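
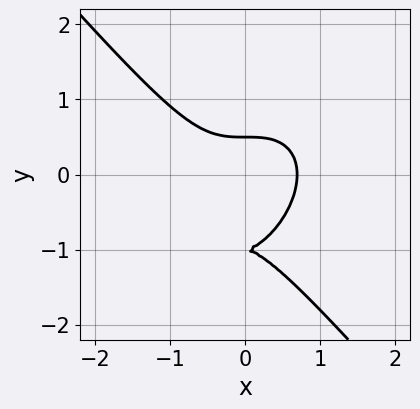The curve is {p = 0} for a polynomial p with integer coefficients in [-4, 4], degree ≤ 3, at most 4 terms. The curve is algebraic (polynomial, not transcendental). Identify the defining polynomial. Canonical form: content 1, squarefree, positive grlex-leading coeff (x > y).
3*x^3 + 2*y^3 + 3*y^2 - 1

First, deg p = 3. A generic line meets the curve in up to 3 points.
Then, from the axis intercepts and sections: it meets the y-axis at y = -1 (among the integer gridlines).
Finally, fitting integer coefficients to these (and the overall shape) gives p.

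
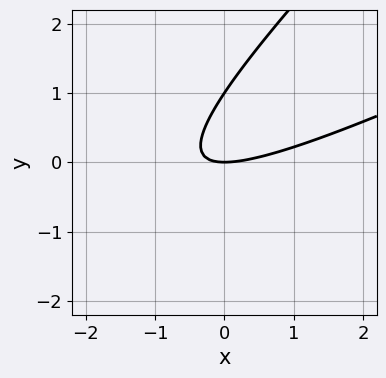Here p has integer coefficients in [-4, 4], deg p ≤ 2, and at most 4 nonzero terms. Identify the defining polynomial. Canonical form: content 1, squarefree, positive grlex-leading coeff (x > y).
x^2 - 3*x*y + 2*y^2 - 2*y

1. deg p = 2.
2. Against the integer gridlines: one x-axis crossing is at x = 0; the y-axis gridline crossings are at y ∈ {0, 1}.
3. Putting this together gives p.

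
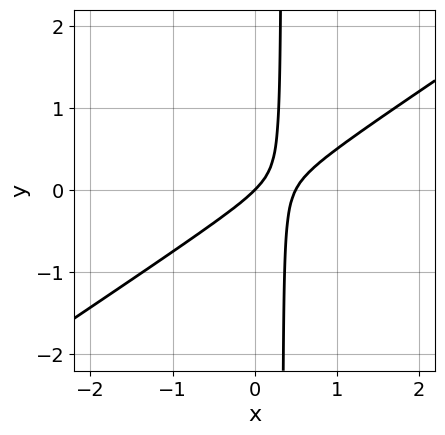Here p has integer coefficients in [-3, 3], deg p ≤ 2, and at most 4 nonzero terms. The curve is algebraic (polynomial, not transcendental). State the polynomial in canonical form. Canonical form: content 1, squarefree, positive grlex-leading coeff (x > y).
2*x^2 - 3*x*y - x + y

(a) deg p = 2. No degree-1 curve has this shape.
(b) Observable constraints: it meets the x-axis at x = 0 (among the integer gridlines); it meets the y-axis at y = 0 (among the integer gridlines).
(c) Solving for integer coefficients yields p as stated.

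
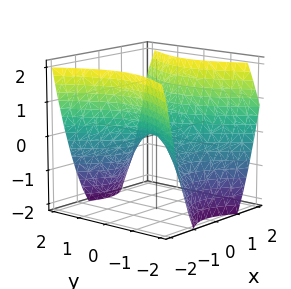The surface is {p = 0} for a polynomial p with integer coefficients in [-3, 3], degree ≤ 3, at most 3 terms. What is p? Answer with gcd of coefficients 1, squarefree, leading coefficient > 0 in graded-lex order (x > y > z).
3*x^2 - 2*y^2 - 3*z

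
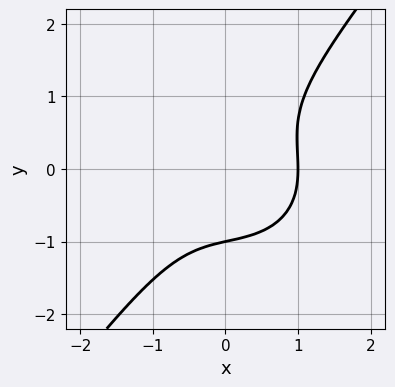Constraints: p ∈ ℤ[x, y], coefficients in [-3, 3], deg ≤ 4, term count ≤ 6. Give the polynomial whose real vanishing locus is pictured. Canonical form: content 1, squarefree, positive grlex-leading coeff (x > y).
3*x^3 + 2*x*y^2 - 3*y^3 - 3

First, degree: the shape is more complex than any degree-2 curve, so deg p = 3.
Next, checking where it meets the axes: one y-axis crossing is at y = -1; it meets the x-axis at x = 1 (among the integer gridlines).
Finally, putting this together gives p.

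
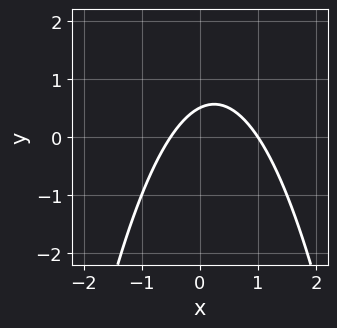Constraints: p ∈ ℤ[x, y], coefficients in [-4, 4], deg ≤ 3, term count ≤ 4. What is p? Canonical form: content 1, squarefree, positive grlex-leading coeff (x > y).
2*x^2 - x + 2*y - 1

First, degree: the shape is more complex than any degree-1 curve, so deg p = 2.
Then, from the axis intercepts and sections: it crosses the x-axis at the gridline x = 1.
Finally, these observations pin down the coefficients.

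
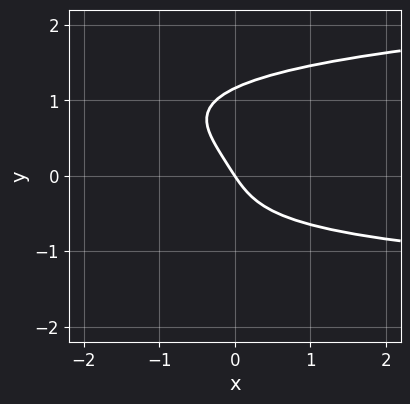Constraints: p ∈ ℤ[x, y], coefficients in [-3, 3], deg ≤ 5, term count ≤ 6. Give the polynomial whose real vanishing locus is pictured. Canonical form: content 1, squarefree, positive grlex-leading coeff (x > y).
(a) deg p = 4.
(b) From the axis intercepts and sections: it meets the x-axis at x = 0 (among the integer gridlines); it meets the y-axis at y = 0 (among the integer gridlines).
(c) These observations pin down the coefficients.

3*y^4 - 2*y^3 - x*y - 3*x - 2*y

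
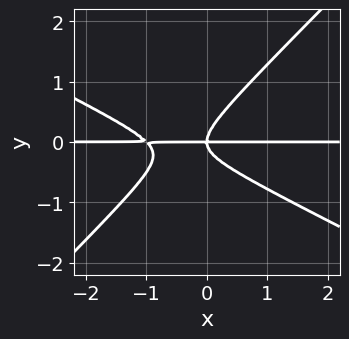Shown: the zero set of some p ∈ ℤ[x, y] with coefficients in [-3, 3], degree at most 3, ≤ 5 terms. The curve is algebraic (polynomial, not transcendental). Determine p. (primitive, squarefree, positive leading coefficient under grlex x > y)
x^2*y + x*y^2 - 2*y^3 + x*y

1. deg p = 3. The shape is more complex than any degree-2 curve.
2. Observable constraints: the visible x-axis segment lies entirely on the curve; it meets the y-axis at y = 0 (among the integer gridlines).
3. Fitting integer coefficients to these (and the overall shape) gives p.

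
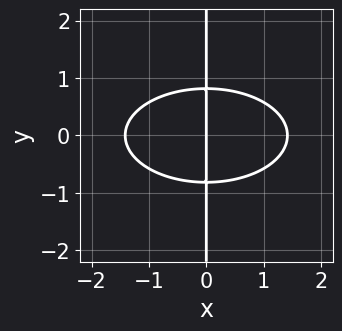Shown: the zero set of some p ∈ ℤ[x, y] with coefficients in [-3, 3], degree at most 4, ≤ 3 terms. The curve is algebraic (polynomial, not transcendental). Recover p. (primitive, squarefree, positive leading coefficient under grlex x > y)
x^3 + 3*x*y^2 - 2*x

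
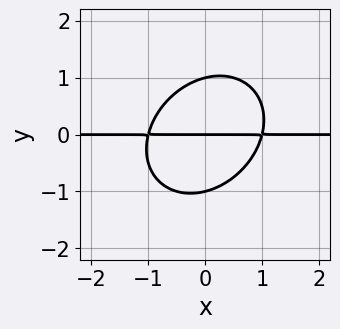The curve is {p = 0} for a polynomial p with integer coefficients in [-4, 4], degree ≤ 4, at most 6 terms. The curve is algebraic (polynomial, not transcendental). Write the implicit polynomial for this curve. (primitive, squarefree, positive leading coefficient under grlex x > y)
2*x^2*y - x*y^2 + 2*y^3 - 2*y

First, deg p = 3.
Next, observable constraints: among the integer gridlines, it crosses the y-axis at y ∈ {-1, 0, 1}; every point of the x-axis in the box is on the curve.
Finally, putting this together gives p.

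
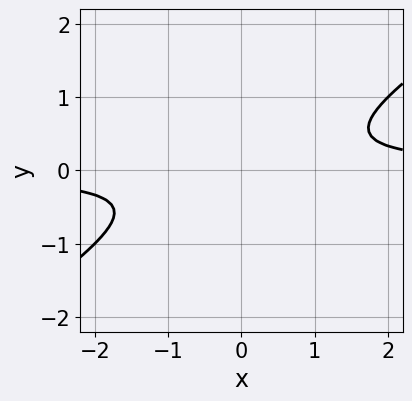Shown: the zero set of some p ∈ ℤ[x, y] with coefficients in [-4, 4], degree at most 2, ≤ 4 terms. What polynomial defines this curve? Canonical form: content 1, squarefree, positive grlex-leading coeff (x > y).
2*x*y - 3*y^2 - 1

First, degree: the shape is more complex than any degree-1 curve, so deg p = 2.
Then, from the visible intercepts: it misses every integer gridline on the y-axis; it misses every integer gridline on the x-axis.
Finally, assembling these constraints gives the stated polynomial.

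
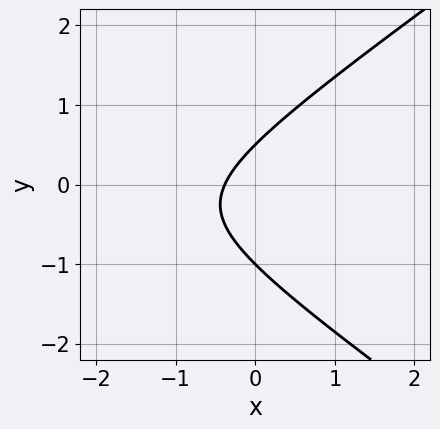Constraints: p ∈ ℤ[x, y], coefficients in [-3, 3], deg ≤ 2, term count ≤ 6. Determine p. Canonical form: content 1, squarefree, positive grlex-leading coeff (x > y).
x^2 - 2*y^2 + 3*x - y + 1

1. deg p = 2. The shape is more complex than any degree-1 curve.
2. From the visible intercepts: one y-axis crossing is at y = -1.
3. Together with the visible shape, these determine p as stated.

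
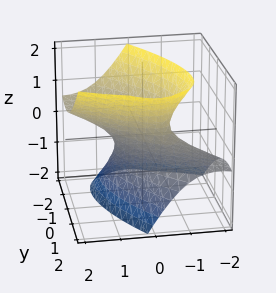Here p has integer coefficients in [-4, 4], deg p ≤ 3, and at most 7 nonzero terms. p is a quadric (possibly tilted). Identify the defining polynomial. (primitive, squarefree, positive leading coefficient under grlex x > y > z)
2*x^2 + 3*x*y - 3*x*z + 2*y^2 - 2*z^2 - 1

(a) Degree: a generic line meets the surface in up to 2 points, so deg p = 2.
(b) From the visible intercepts: it misses every integer gridline on the z-axis.
(c) Fitting integer coefficients to these (and the overall shape) gives p.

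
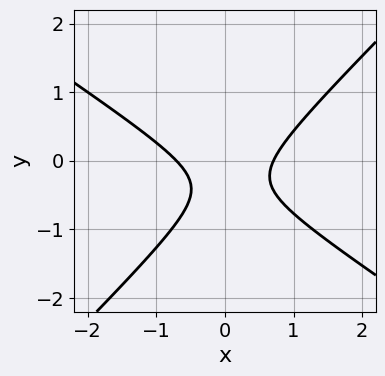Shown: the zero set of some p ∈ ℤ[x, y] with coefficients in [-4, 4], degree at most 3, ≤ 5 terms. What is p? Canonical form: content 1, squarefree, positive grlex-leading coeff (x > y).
The degree is 2 — no degree-1 curve has this shape.
From the axis intercepts and sections: no y-intercept at any integer in the box.
Putting this together gives p.

2*x^2 + x*y - 3*y^2 - 2*y - 1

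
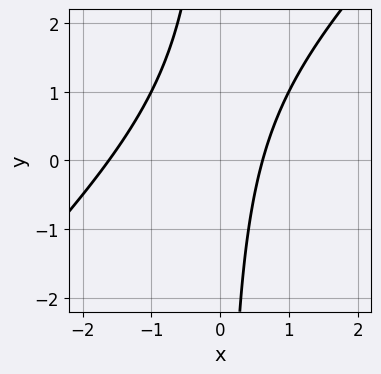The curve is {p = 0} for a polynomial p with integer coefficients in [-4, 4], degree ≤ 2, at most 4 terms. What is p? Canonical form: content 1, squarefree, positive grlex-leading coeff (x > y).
(a) Degree: the shape is more complex than any degree-1 curve, so deg p = 2.
(b) From the axis intercepts and sections: the curve avoids every integer y-axis point in the box.
(c) The integer polynomial consistent with all of this is the stated p.

x^2 - x*y + x - 1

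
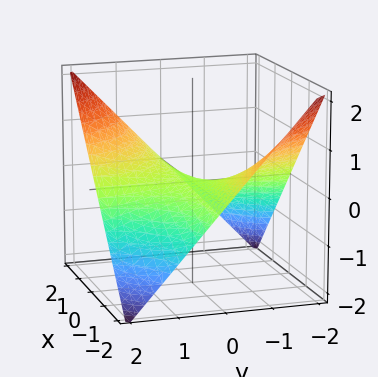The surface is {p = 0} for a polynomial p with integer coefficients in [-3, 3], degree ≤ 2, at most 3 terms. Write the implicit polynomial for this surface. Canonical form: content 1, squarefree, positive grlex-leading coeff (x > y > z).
1. deg p = 2.
2. Reading off the gridlines: every point of the y-axis in the box is on the surface; every point of the x-axis in the box is on the surface; it meets the z-axis at z = 0 (among the integer gridlines).
3. Putting this together gives p.

x*y - 2*z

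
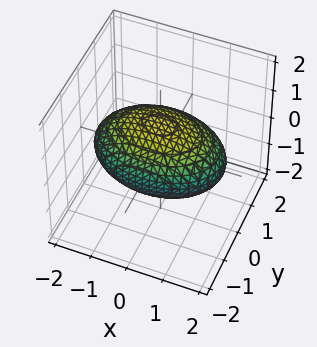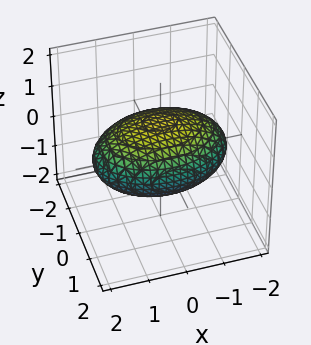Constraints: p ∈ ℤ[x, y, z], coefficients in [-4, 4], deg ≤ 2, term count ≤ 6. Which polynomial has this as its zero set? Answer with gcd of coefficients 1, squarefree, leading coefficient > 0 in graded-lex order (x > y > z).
First, degree: bounded and convex; a quadric, so deg p = 2.
Next, symmetries: mirror symmetry z ↦ −z ⇒ only even powers of z; mirror symmetry y ↦ −y ⇒ only even powers of y; the x ↦ −x reflection is a symmetry, so x appears only in even powers.
Then, observable constraints: the z-axis gridline crossings are at z ∈ {-1, 1}.
Finally, together with the visible shape, these determine p as stated.

x^2 + 2*y^2 + 3*z^2 - 3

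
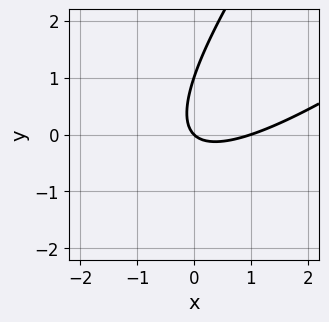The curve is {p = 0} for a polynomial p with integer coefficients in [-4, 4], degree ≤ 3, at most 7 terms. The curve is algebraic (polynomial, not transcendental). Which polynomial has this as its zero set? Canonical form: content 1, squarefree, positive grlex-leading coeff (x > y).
x^2 - 2*x*y + y^2 - x - y

First, degree: the shape is more complex than any degree-1 curve, so deg p = 2.
Then, reading off the gridlines: among the integer gridlines, it crosses the y-axis at y ∈ {0, 1}; the x-axis gridline crossings are at x ∈ {0, 1}.
Finally, putting this together gives p.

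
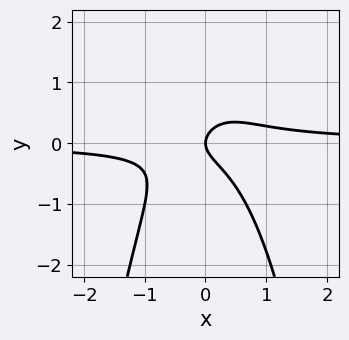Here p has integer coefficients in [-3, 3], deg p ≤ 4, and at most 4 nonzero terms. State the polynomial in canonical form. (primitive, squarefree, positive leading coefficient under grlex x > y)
(a) deg p = 3.
(b) Observable constraints: it meets the x-axis at x = 0 (among the integer gridlines); it crosses the y-axis at the gridline y = 0.
(c) Putting this together gives p.

3*x^2*y + 2*y^2 - x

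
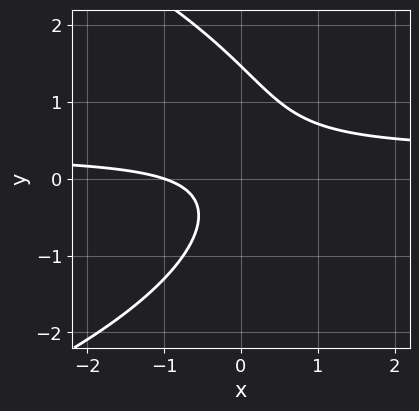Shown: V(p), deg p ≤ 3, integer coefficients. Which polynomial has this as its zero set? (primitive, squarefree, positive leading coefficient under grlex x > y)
y^3 + 3*x*y - y^2 - x - 1

First, the degree is 3 — the shape is more complex than any degree-2 curve.
Next, against the integer gridlines: it meets the x-axis at x = -1 (among the integer gridlines).
Finally, solving for integer coefficients yields p as stated.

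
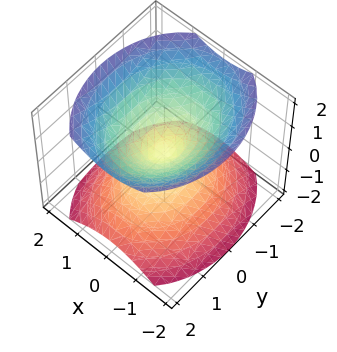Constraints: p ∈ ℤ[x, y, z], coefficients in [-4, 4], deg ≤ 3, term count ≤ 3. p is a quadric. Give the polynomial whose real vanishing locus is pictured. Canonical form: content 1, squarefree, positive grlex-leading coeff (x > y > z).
3*x^2 + 2*y^2 - 3*z^2

(a) I count 2 distinct pieces. Treating them together as one polynomial.
(b) deg p = 2. Two nappes meeting at a single point; a quadric.
(c) Symmetries: it's symmetric under z → −z, forcing even powers of z; the y ↦ −y reflection is a symmetry, so y appears only in even powers; the x ↦ −x reflection is a symmetry, so x appears only in even powers.
(d) Reading off the gridlines: it crosses the y-axis at the gridline y = 0; one z-axis crossing is at z = 0.
(e) These observations pin down the coefficients.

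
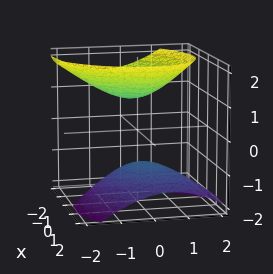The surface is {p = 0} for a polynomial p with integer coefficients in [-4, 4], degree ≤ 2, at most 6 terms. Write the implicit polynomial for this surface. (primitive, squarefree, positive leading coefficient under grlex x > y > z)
(a) There are 2 components. Treating them together as one polynomial.
(b) The degree is 2 — a generic line meets the surface in up to 2 points.
(c) From the axis intercepts and sections: among the integer gridlines, it crosses the z-axis at z ∈ {-1, 1}; it misses every integer gridline on the y-axis; no x-intercept at any integer in the box.
(d) Matching integer coefficients to the picture gives p.

2*x^2 - x*y + 2*x*z + 2*y^2 - 2*z^2 + 2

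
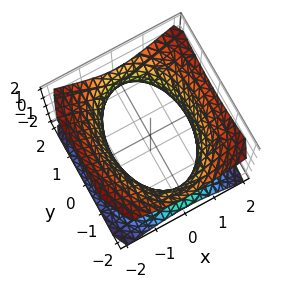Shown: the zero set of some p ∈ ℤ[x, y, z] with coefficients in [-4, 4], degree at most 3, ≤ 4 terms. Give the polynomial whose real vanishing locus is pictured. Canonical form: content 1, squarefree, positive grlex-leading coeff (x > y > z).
2*x^2 + y^2 - 2*z^2 - 3

First, the degree is 2 — an hourglass — one-sheet hyperboloid; a quadric.
Then, symmetries: the x ↦ −x reflection is a symmetry, so x appears only in even powers; it's symmetric under z → −z, forcing even powers of z; the y ↦ −y reflection is a symmetry, so y appears only in even powers.
Then, from the axis intercepts and sections: it misses every integer gridline on the z-axis.
Finally, these observations pin down the coefficients.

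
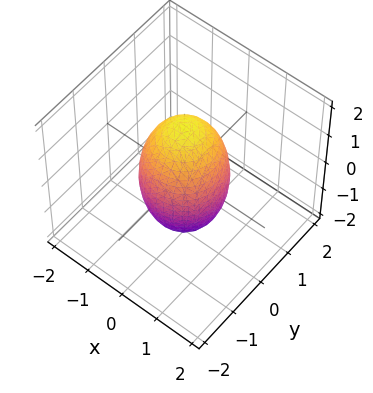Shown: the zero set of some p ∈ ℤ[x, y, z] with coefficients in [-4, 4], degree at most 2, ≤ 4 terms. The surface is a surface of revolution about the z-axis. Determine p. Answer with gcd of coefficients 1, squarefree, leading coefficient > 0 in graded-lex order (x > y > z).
First, the degree is 2 — no degree-1 surface has this shape.
Then, symmetries: the z-axis is an axis of rotation, so x and y enter only as x² + y².
Next, reading off the gridlines: among the integer gridlines, it crosses the y-axis at y ∈ {-1, 1}; a circular section at z = 0 has radius exactly 1.
Finally, matching integer coefficients to the picture gives p.

3*x^2 + 3*y^2 + z^2 - 3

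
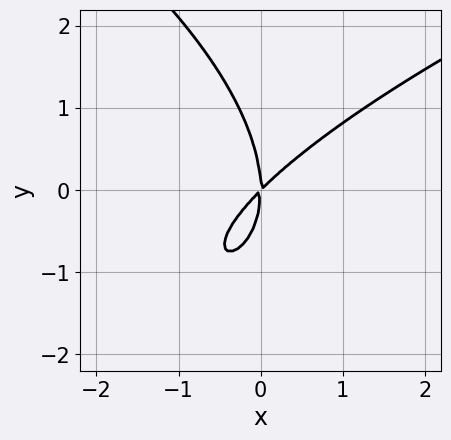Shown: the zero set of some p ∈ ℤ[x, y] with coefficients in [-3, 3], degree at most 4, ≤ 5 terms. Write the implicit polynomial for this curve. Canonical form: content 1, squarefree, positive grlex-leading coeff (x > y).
(a) deg p = 3.
(b) Against the integer gridlines: it meets the y-axis at y = 0 (among the integer gridlines); one x-axis crossing is at x = 0.
(c) Matching integer coefficients to the picture gives p.

y^3 - 3*x^2 + 3*x*y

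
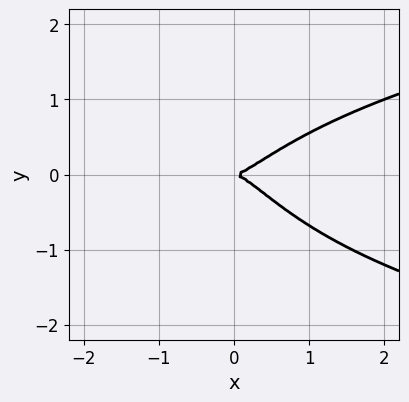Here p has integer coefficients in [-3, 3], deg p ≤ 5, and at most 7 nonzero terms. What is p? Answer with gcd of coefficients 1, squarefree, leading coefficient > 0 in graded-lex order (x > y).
3*x^2*y^2 - 3*x^3 + x^2*y + 3*x*y^2 + 2*y^2

(a) Degree: a generic line meets the curve in up to 4 points, so deg p = 4.
(b) Observable constraints: it crosses the y-axis at the gridline y = 0; it meets the x-axis at x = 0 (among the integer gridlines).
(c) These observations pin down the coefficients.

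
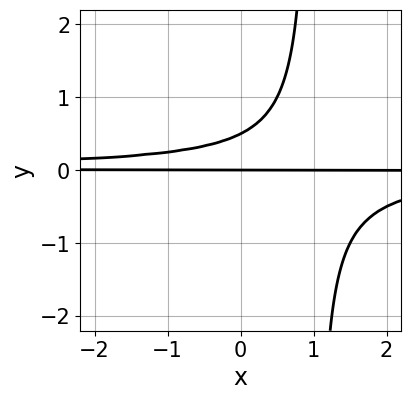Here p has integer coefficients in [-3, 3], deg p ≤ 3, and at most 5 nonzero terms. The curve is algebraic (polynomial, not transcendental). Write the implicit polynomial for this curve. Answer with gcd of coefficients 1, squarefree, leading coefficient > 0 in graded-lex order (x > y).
First, deg p = 3. No degree-2 curve has this shape.
Next, observable constraints: every point of the x-axis in the box is on the curve; one y-axis crossing is at y = 0.
Finally, the integer polynomial consistent with all of this is the stated p.

2*x*y^2 - 2*y^2 + y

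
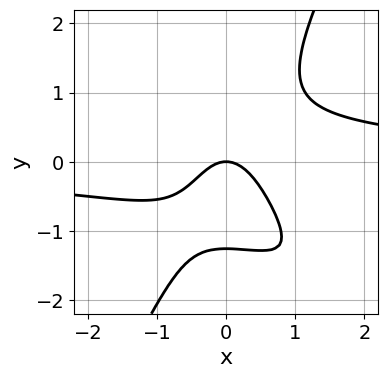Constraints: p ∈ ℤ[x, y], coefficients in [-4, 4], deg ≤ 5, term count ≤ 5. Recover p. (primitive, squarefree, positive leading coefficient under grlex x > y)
Degree: a generic line meets the curve in up to 4 points, so deg p = 4.
Observable constraints: it crosses the x-axis at the gridline x = 0; one y-axis crossing is at y = 0.
Matching integer coefficients to the picture gives p.

2*x^3*y + 3*x^2*y^2 - y^4 - 3*x^2 - 2*y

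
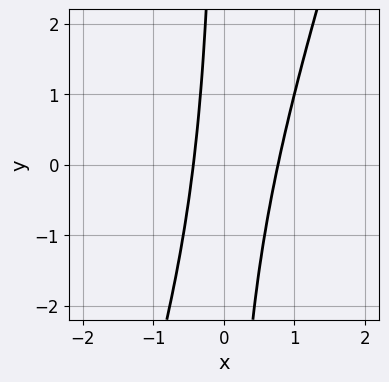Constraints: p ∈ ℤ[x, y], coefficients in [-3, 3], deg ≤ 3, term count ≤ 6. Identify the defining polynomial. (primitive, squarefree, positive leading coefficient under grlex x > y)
3*x^2 - x*y - x - 1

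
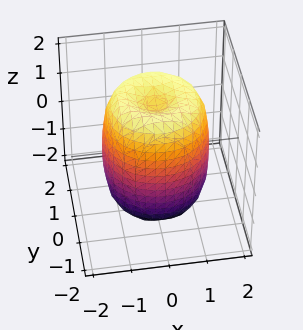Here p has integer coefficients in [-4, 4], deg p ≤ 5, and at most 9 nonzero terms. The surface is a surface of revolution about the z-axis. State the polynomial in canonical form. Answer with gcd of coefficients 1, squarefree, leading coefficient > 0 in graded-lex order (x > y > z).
Degree: no degree-3 surface has this shape, so deg p = 4.
By symmetry, the z-axis is an axis of rotation, so x and y enter only as x² + y².
From the axis intercepts and sections: a circular section at z = 0 has radius between 1 and 2.
Solving for integer coefficients yields p as stated.

2*x^4 + 4*x^2*y^2 + 2*y^4 - 3*x^2 - 3*y^2 + z^2 - 2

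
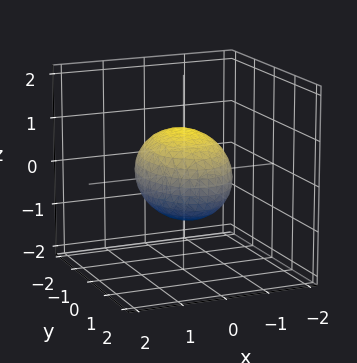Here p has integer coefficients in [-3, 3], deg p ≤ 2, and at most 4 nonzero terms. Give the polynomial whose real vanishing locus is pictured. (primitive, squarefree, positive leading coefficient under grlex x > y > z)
(a) The degree is 2 — bounded and convex; a quadric.
(b) Symmetries: the z ↦ −z reflection is a symmetry, so z appears only in even powers; the y ↦ −y reflection is a symmetry, so y appears only in even powers; mirror symmetry x ↦ −x ⇒ only even powers of x.
(c) Reading off the gridlines: among the integer gridlines, it crosses the x-axis at x ∈ {-1, 1}; the z-axis gridline crossings are at z ∈ {-1, 1}.
(d) These observations pin down the coefficients.

2*x^2 + y^2 + 2*z^2 - 2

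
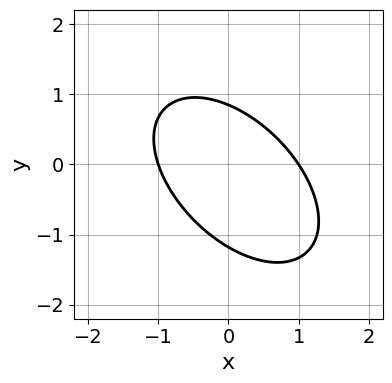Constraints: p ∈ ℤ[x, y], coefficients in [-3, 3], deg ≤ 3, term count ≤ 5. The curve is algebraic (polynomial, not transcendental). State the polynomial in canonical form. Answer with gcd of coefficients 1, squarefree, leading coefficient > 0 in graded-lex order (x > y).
1. deg p = 2. The shape is more complex than any degree-1 curve.
2. From the axis intercepts and sections: among the integer gridlines, it crosses the x-axis at x ∈ {-1, 1}.
3. Putting this together gives p.

3*x^2 + 3*x*y + 3*y^2 + y - 3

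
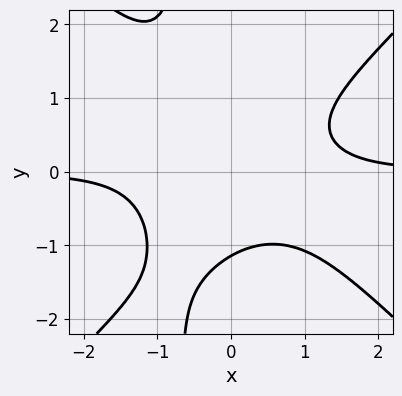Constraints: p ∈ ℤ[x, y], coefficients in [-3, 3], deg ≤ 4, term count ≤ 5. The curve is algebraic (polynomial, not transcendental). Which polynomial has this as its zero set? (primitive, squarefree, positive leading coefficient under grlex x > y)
The degree is 4 — the shape is more complex than any degree-3 curve.
Observable constraints: it misses every integer gridline on the x-axis.
These observations pin down the coefficients.

3*x^3*y - 3*x*y^3 - 2*y^3 - 3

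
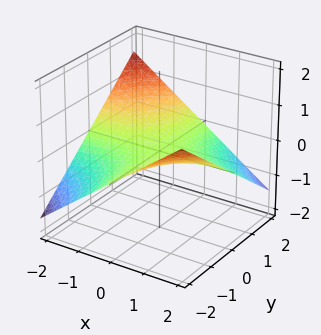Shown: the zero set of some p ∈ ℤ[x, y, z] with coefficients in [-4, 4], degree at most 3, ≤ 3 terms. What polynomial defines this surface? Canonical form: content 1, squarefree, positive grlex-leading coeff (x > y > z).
x*y + 3*z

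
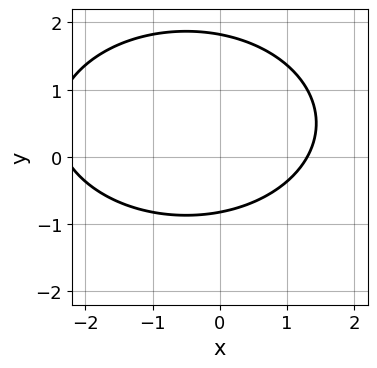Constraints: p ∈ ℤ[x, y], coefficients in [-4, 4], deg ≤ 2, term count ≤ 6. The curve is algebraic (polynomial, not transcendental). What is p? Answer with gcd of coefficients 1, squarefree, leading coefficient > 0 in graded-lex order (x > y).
x^2 + 2*y^2 + x - 2*y - 3

(a) Degree: no degree-1 curve has this shape, so deg p = 2.
(b) Matching integer coefficients to the picture gives p.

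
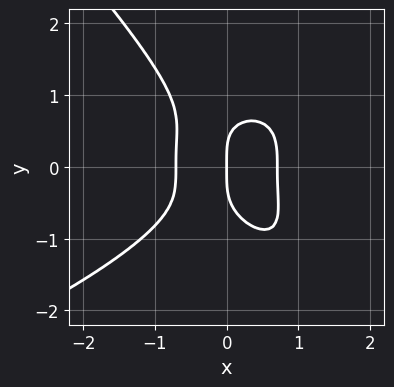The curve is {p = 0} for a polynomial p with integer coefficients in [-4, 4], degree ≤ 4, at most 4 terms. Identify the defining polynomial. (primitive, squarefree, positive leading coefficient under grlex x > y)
x*y^3 + y^4 + 2*x^3 - x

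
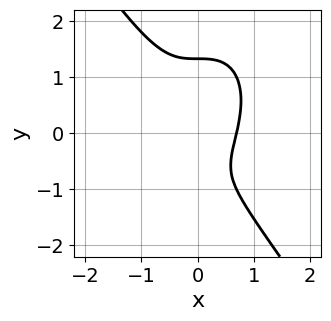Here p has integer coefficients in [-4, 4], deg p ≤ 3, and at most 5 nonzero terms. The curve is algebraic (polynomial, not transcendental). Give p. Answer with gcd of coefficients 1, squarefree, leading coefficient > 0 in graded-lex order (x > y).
3*x^3 + y^3 - y - 1

(a) The degree is 3 — the shape is more complex than any degree-2 curve.
(b) Matching integer coefficients to the picture gives p.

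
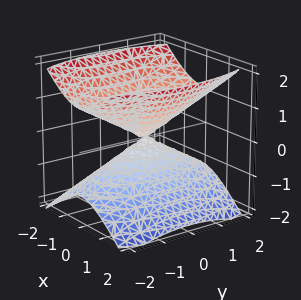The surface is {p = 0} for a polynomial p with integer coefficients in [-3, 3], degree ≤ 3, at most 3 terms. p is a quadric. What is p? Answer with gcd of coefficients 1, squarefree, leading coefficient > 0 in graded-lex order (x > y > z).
1. There are 2 components. Treating them together as one polynomial.
2. The degree is 2 — two nappes meeting at a single point; a quadric.
3. Symmetries: the x ↦ −x reflection is a symmetry, so x appears only in even powers; mirror symmetry z ↦ −z ⇒ only even powers of z; mirror symmetry y ↦ −y ⇒ only even powers of y.
4. Observable constraints: it crosses the z-axis at the gridline z = 0; it meets the x-axis at x = 0 (among the integer gridlines); it meets the y-axis at y = 0 (among the integer gridlines).
5. Together with the visible shape, these determine p as stated.

3*x^2 + y^2 - 3*z^2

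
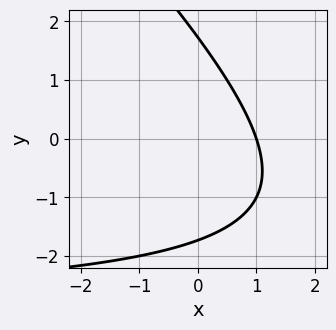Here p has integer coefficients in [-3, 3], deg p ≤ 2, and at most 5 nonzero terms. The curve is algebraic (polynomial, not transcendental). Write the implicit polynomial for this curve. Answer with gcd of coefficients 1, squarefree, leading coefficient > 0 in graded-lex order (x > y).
x*y + y^2 + 3*x - 3

1. Degree: a generic line meets the curve in up to 2 points, so deg p = 2.
2. From the axis intercepts and sections: it meets the x-axis at x = 1 (among the integer gridlines).
3. The integer polynomial consistent with all of this is the stated p.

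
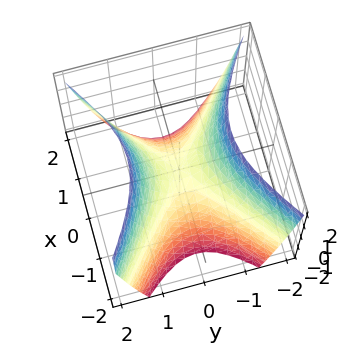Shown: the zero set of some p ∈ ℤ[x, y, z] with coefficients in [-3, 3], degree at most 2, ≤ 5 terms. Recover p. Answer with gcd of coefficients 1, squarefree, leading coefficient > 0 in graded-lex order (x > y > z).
2*x^2 - 3*y^2 + 2*z

(a) Degree: a hyperbolic paraboloid; a quadric, so deg p = 2.
(b) Symmetries: it's symmetric under y → −y, forcing even powers of y; mirror symmetry x ↦ −x ⇒ only even powers of x.
(c) Against the integer gridlines: it meets the x-axis at x = 0 (among the integer gridlines); one z-axis crossing is at z = 0; one y-axis crossing is at y = 0.
(d) The integer polynomial consistent with all of this is the stated p.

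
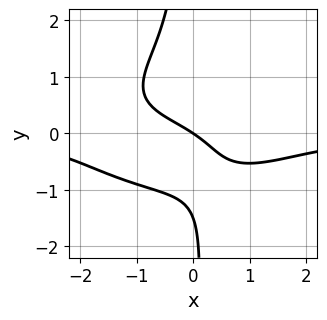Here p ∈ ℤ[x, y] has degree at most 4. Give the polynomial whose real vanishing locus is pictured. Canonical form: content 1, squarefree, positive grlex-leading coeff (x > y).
x^3*y + 3*x*y^3 + 2*y^2 + 2*x + 3*y

First, the degree is 4 — the shape is more complex than any degree-3 curve.
Next, against the integer gridlines: it meets the y-axis at y = 0 (among the integer gridlines); it meets the x-axis at x = 0 (among the integer gridlines).
Finally, the integer polynomial consistent with all of this is the stated p.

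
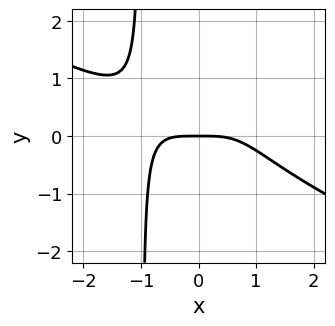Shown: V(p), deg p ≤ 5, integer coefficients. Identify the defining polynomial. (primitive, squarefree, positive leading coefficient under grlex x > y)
x^4 + 2*x^3*y + 2*y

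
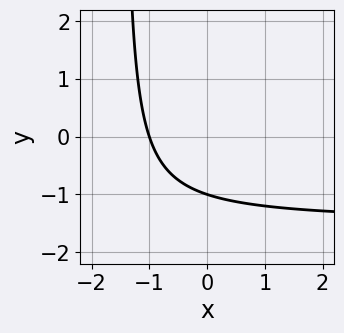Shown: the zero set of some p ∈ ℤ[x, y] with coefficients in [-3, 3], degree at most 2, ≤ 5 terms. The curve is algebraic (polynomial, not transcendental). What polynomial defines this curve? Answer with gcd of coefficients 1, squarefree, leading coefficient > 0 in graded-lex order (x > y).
2*x*y + 3*x + 3*y + 3

1. Degree: a generic line meets the curve in up to 2 points, so deg p = 2.
2. Checking where it meets the axes: one x-axis crossing is at x = -1; it meets the y-axis at y = -1 (among the integer gridlines).
3. The integer polynomial consistent with all of this is the stated p.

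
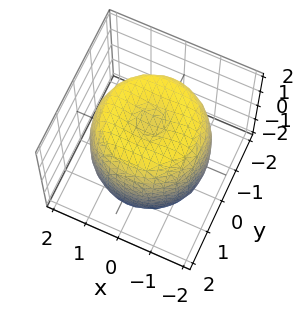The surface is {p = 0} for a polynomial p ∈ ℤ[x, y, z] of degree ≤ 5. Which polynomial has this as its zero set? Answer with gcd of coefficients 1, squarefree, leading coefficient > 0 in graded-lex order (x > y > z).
(a) deg p = 4. A generic line meets the surface in up to 4 points.
(b) Symmetry: every cross-section ⟂ z is a circle, so x, y appear only via x² + y².
(c) From the visible intercepts: a circular section at z = 0 has radius between 1 and 2.
(d) Solving for integer coefficients yields p as stated.

x^4 + 2*x^2*y^2 + y^4 - 2*x^2 - 2*y^2 + z^2 - 2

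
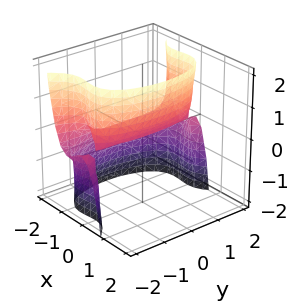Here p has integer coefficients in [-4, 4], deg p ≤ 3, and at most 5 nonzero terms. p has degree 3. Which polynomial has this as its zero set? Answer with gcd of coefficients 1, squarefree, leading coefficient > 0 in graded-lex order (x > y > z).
3*x^3 + y^2*z + 3*x^2 - 3*z

1. Degree: a generic line meets the surface in up to 3 points, so deg p = 3.
2. Reading off the gridlines: the x-axis gridline crossings are at x ∈ {-1, 0}; it meets the z-axis at z = 0 (among the integer gridlines).
3. Solving for integer coefficients yields p as stated. Check: (0, 2, 0) on the y-axis lies on the surface, and p(0, 2, 0) = 0. ✓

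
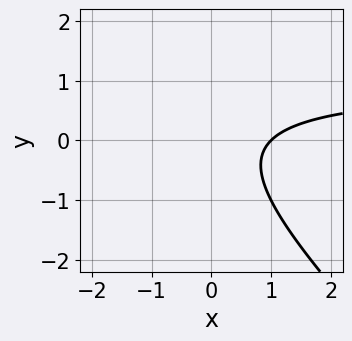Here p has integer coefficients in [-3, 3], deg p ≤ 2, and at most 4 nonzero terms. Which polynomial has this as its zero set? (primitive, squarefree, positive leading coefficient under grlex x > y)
x*y + y^2 - x + 1

1. deg p = 2. The shape is more complex than any degree-1 curve.
2. Against the integer gridlines: no y-intercept at any integer in the box; one x-axis crossing is at x = 1.
3. Matching integer coefficients to the picture gives p.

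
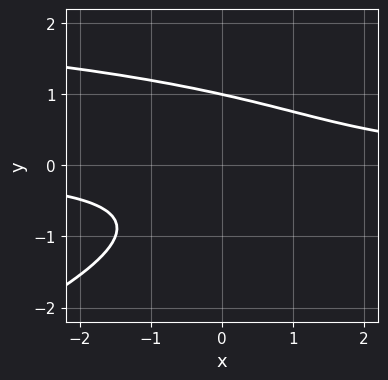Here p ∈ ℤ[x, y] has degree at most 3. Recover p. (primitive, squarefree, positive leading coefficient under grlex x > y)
1. Degree: a generic line meets the curve in up to 3 points, so deg p = 3.
2. From the visible intercepts: it meets the y-axis at y = 1 (among the integer gridlines); the curve avoids every integer x-axis point in the box.
3. Solving for integer coefficients yields p as stated.

x*y^2 - 3*y^3 - 3*x*y + 3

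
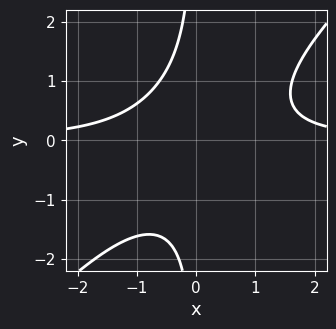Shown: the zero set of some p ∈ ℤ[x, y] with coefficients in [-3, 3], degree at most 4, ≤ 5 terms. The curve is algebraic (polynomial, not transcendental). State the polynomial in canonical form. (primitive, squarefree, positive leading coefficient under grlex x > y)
(a) deg p = 3. No degree-2 curve has this shape.
(b) From the visible intercepts: no x-intercept at any integer in the box; no y-intercept at any integer in the box.
(c) Matching integer coefficients to the picture gives p.

x^2*y - x*y^2 - 1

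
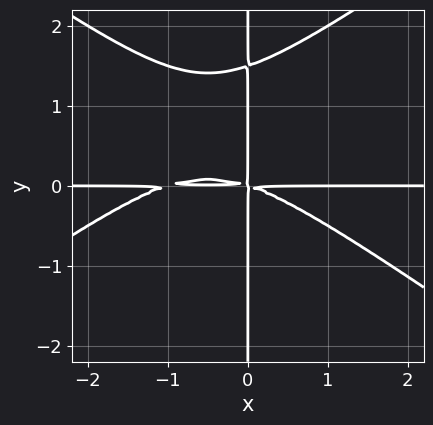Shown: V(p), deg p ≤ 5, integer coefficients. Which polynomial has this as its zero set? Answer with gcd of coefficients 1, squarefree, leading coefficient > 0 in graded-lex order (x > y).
First, degree: the shape is more complex than any degree-3 curve, so deg p = 4.
Next, checking where it meets the axes: every point of the y-axis in the box is on the curve; the visible x-axis segment lies entirely on the curve.
Finally, fitting integer coefficients to these (and the overall shape) gives p.

x^3*y - 2*x*y^3 + x^2*y + 3*x*y^2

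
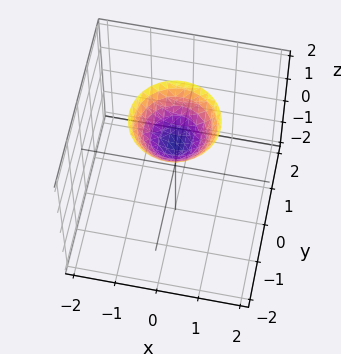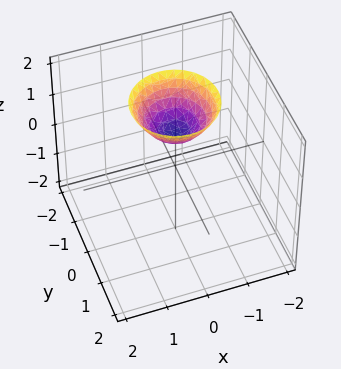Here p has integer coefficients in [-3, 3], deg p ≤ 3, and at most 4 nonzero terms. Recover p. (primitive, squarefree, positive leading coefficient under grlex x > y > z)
x^2 + y^2 - z + 1

(a) The degree is 2 — a generic line meets the surface in up to 2 points.
(b) Symmetries: the z-axis is an axis of rotation, so x and y enter only as x² + y².
(c) Against the integer gridlines: it misses every integer gridline on the y-axis; a circular section at z = 2 has radius exactly 1; one z-axis crossing is at z = 1; no x-intercept at any integer in the box.
(d) These observations pin down the coefficients.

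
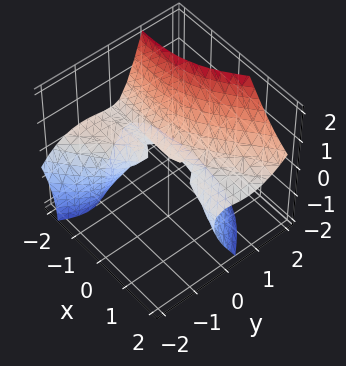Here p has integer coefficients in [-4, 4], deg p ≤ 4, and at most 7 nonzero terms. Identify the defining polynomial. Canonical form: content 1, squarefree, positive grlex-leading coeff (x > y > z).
First, deg p = 3. No degree-2 surface has this shape.
Next, against the integer gridlines: one z-axis crossing is at z = 0; the visible x-axis segment lies entirely on the surface; it crosses the y-axis at the gridline y = 0.
Finally, putting this together gives p.

x^2*z + 2*x*y^2 + 3*x*y*z - 3*y^3 + 3*z^2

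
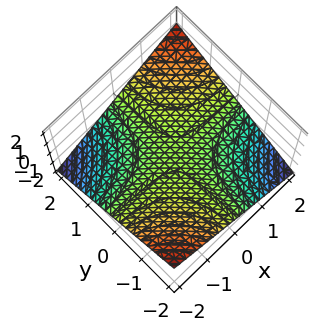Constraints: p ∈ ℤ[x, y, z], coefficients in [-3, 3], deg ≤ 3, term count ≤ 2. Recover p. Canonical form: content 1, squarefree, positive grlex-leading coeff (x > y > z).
x*y - 3*z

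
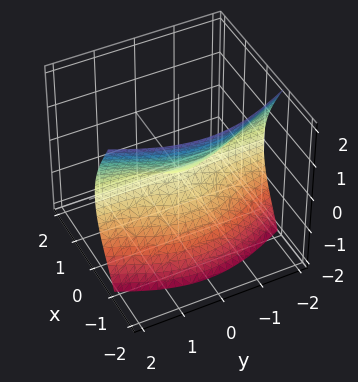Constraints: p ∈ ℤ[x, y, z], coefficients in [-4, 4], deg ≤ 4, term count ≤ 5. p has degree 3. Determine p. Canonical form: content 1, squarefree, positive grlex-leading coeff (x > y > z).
3*x^3 + 2*x*y^2 + 2*z^2

deg p = 3. A generic line meets the surface in up to 3 points.
From the axis intercepts and sections: the visible y-axis segment lies entirely on the surface; it meets the x-axis at x = 0 (among the integer gridlines).
Fitting integer coefficients to these (and the overall shape) gives p.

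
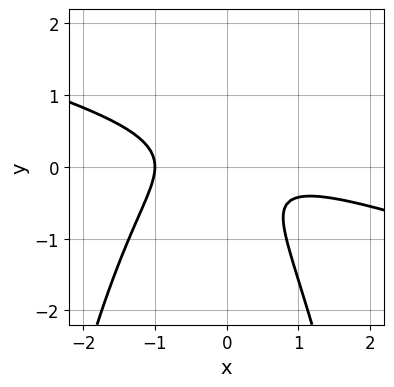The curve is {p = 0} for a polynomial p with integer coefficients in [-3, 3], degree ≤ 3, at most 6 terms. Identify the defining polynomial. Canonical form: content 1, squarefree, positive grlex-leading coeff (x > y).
deg p = 3. No degree-2 curve has this shape.
Observable constraints: it meets the x-axis at x = -1 (among the integer gridlines); it misses every integer gridline on the y-axis.
Assembling these constraints gives the stated polynomial.

x^3 + 3*x^2*y + 3*x*y + 3*y^2 + 1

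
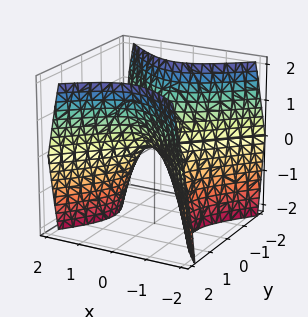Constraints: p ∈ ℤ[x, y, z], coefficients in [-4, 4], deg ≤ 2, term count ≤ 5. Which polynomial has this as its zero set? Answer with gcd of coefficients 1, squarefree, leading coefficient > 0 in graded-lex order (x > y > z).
3*x^2 - 3*y^2 + 2*z

(a) Degree: a hyperbolic paraboloid; a quadric, so deg p = 2.
(b) Symmetries: it's symmetric under x → −x, forcing even powers of x; the y ↦ −y reflection is a symmetry, so y appears only in even powers.
(c) Observable constraints: it crosses the z-axis at the gridline z = 0; it crosses the y-axis at the gridline y = 0; it meets the x-axis at x = 0 (among the integer gridlines).
(d) Solving for integer coefficients yields p as stated.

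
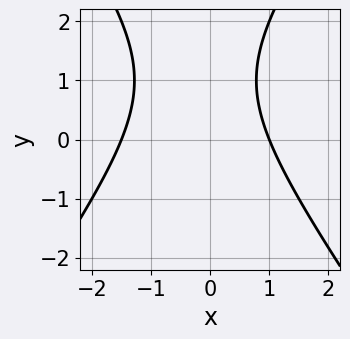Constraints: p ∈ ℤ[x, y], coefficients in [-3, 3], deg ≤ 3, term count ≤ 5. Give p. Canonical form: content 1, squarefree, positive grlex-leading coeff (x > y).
deg p = 2. The shape is more complex than any degree-1 curve.
Checking where it meets the axes: no y-intercept at any integer in the box; it crosses the x-axis at the gridline x = 1.
The integer polynomial consistent with all of this is the stated p.

2*x^2 - y^2 + x + 2*y - 3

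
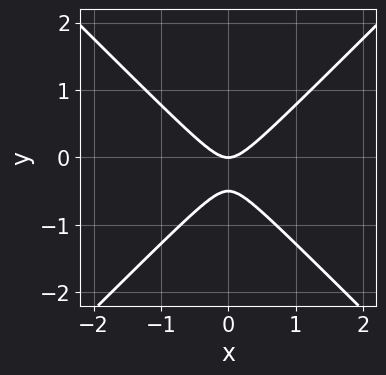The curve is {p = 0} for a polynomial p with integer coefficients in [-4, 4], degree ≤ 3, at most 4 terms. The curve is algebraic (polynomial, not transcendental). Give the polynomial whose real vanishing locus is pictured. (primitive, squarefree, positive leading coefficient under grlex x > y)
2*x^2 - 2*y^2 - y

deg p = 2. A generic line meets the curve in up to 2 points.
Symmetries: mirror symmetry x ↦ −x ⇒ only even powers of x.
From the visible intercepts: it crosses the y-axis at the gridline y = 0; it crosses the x-axis at the gridline x = 0.
Matching integer coefficients to the picture gives p.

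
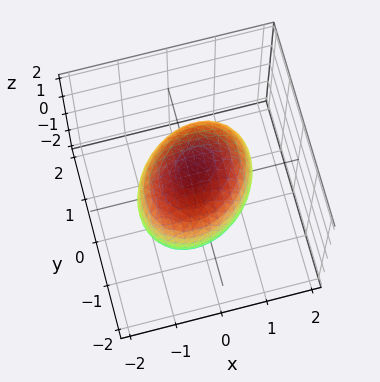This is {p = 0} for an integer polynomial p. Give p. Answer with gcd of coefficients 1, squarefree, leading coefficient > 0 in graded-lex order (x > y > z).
(a) The degree is 2 — the shape is more complex than any degree-1 surface.
(b) Matching integer coefficients to the picture gives p.

2*x^2 - x*y + 2*y^2 + 2*z^2 - 3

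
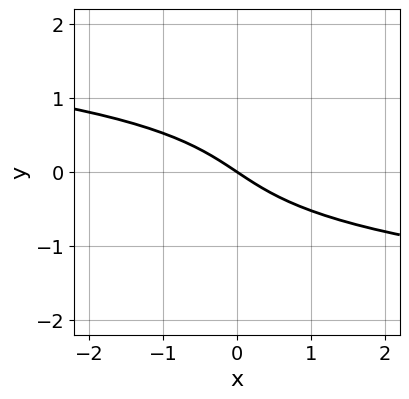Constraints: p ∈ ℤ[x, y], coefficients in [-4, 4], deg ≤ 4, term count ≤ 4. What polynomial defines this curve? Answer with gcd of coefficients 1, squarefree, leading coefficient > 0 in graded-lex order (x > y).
3*y^3 + 2*x + 3*y

deg p = 3.
Reading off the gridlines: one x-axis crossing is at x = 0; one y-axis crossing is at y = 0.
Putting this together gives p.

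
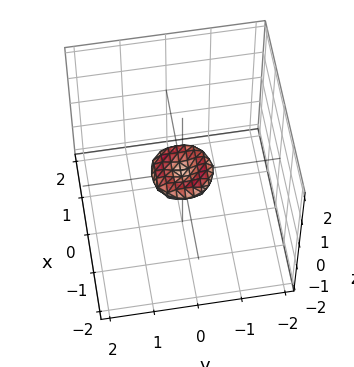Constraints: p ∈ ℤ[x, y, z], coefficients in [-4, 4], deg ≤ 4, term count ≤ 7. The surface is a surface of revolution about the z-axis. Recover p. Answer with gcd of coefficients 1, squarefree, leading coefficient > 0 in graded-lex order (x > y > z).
2*x^4 + 4*x^2*y^2 + 2*y^4 - x^2 - y^2 + 3*z^2

Degree: a generic line meets the surface in up to 4 points, so deg p = 4.
Symmetry: every cross-section ⟂ z is a circle, so x, y appear only via x² + y².
From the visible intercepts: one y-axis crossing is at y = 0; it crosses the z-axis at the gridline z = 0; it meets the x-axis at x = 0 (among the integer gridlines); a circular section at z = 0 has radius between 0 and 1.
Matching integer coefficients to the picture gives p.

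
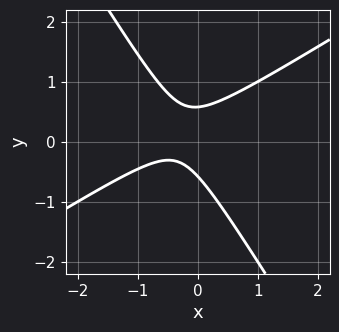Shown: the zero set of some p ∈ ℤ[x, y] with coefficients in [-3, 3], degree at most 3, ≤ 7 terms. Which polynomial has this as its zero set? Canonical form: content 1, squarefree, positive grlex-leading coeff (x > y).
3*x^2 - 3*x*y - 3*y^2 + 2*x + 1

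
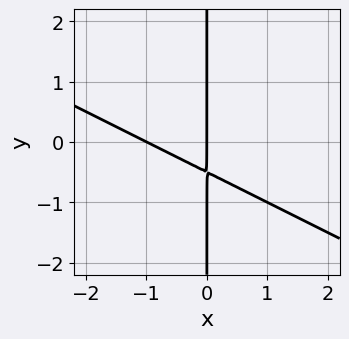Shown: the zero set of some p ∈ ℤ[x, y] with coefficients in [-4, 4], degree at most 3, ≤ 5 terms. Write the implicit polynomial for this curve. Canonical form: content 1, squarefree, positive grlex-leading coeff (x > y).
x^2 + 2*x*y + x

1. Degree: the shape is more complex than any degree-1 curve, so deg p = 2.
2. Observable constraints: the x-axis gridline crossings are at x ∈ {-1, 0}; the visible y-axis segment lies entirely on the curve.
3. Matching integer coefficients to the picture gives p.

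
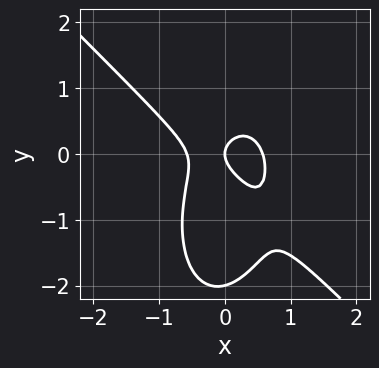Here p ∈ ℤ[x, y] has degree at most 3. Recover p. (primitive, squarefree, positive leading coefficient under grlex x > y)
(a) The degree is 3 — the shape is more complex than any degree-2 curve.
(b) Against the integer gridlines: one x-axis crossing is at x = 0; the y-axis gridline crossings are at y ∈ {-2, 0}.
(c) Assembling these constraints gives the stated polynomial.

3*x^3 + 2*x^2*y + y^3 + 2*y^2 - x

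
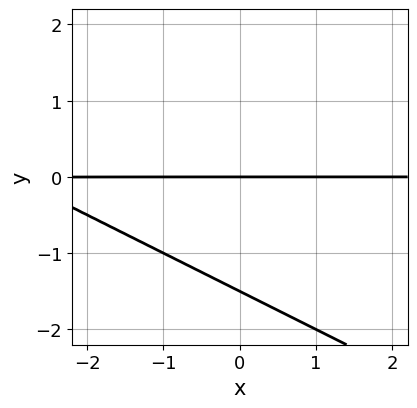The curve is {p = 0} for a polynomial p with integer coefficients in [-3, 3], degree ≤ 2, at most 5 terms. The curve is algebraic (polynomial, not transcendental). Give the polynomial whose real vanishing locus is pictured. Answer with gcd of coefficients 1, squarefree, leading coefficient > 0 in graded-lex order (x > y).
Degree: the shape is more complex than any degree-1 curve, so deg p = 2.
Reading off the gridlines: one y-axis crossing is at y = 0; every point of the x-axis in the box is on the curve.
Fitting integer coefficients to these (and the overall shape) gives p.

x*y + 2*y^2 + 3*y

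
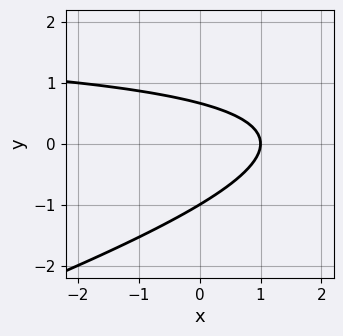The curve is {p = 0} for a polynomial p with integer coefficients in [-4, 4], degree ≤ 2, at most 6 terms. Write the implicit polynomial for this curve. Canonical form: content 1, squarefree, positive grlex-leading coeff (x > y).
x*y - 3*y^2 - 2*x - y + 2

Degree: no degree-1 curve has this shape, so deg p = 2.
From the visible intercepts: it meets the y-axis at y = -1 (among the integer gridlines); it meets the x-axis at x = 1 (among the integer gridlines).
Together with the visible shape, these determine p as stated.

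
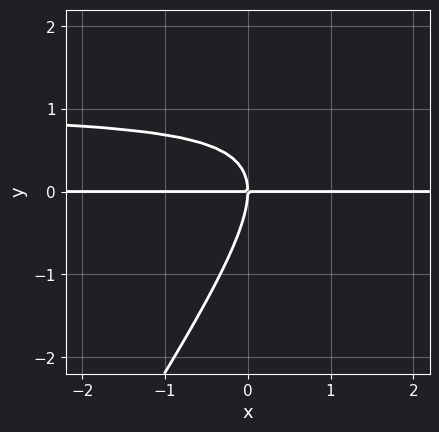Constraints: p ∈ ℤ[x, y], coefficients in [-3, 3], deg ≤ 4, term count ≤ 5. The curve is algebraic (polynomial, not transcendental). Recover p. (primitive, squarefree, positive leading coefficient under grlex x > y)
3*x*y^2 - 2*y^3 - 3*x*y

First, the degree is 3 — the shape is more complex than any degree-2 curve.
Then, against the integer gridlines: it meets the y-axis at y = 0 (among the integer gridlines); the visible x-axis segment lies entirely on the curve.
Finally, these observations pin down the coefficients.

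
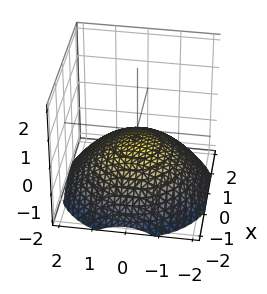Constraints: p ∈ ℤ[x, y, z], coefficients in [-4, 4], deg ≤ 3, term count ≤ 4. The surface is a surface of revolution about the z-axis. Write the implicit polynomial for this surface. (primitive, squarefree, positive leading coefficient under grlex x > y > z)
x^2 + y^2 + 3*z + 1

1. deg p = 2. A generic line meets the surface in up to 2 points.
2. By symmetry, the surface is invariant under rotation about z: p = q(x² + y², z).
3. Reading off the gridlines: a circular section at z = -1 has radius between 1 and 2; no y-intercept at any integer in the box; it misses every integer gridline on the x-axis.
4. Matching integer coefficients to the picture gives p.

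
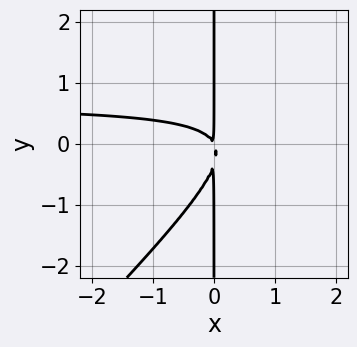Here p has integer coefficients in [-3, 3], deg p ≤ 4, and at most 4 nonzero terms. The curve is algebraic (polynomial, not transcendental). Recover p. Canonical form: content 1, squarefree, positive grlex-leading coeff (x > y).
First, deg p = 3.
Next, against the integer gridlines: the visible y-axis segment lies entirely on the curve.
Finally, these observations pin down the coefficients.

3*x^2*y - 3*x*y^2 - 2*x^2 - x*y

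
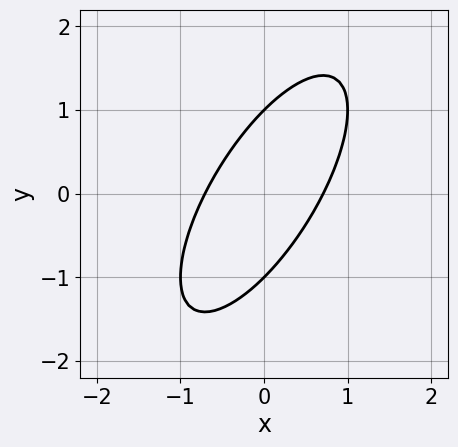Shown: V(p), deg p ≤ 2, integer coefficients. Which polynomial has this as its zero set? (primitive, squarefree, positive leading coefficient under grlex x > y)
2*x^2 - 2*x*y + y^2 - 1

(a) The degree is 2 — a generic line meets the curve in up to 2 points.
(b) From the visible intercepts: the y-axis gridline crossings are at y ∈ {-1, 1}.
(c) Fitting integer coefficients to these (and the overall shape) gives p.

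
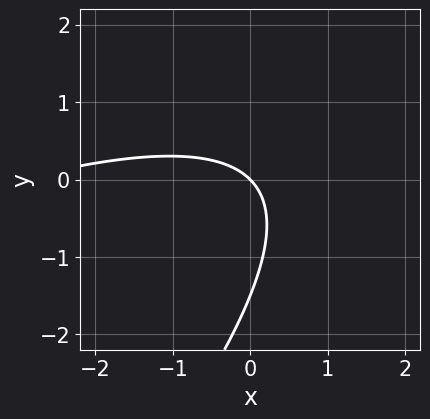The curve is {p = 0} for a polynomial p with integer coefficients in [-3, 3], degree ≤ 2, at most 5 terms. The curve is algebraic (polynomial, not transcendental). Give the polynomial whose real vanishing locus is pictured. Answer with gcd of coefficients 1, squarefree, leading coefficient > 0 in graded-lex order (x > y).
x^2 - 3*x*y + 2*y^2 + 3*x + 3*y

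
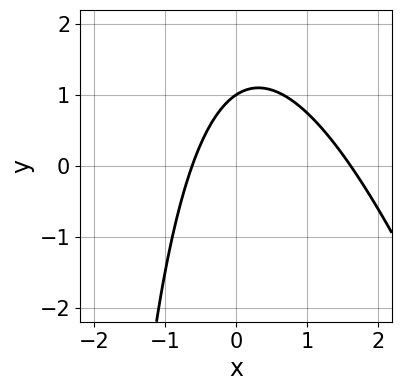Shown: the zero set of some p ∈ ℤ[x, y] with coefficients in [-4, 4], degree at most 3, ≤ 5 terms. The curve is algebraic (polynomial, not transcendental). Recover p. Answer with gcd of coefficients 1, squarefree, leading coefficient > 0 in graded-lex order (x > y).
3*x^2 + x*y - 3*x + 3*y - 3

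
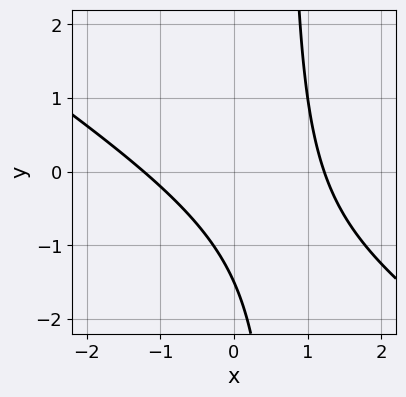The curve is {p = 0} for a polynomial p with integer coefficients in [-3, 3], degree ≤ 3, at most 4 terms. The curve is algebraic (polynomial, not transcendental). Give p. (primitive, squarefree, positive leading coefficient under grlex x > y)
2*x^2 + 3*x*y - 2*y - 3

First, deg p = 2. No degree-1 curve has this shape.
Finally, putting this together gives p.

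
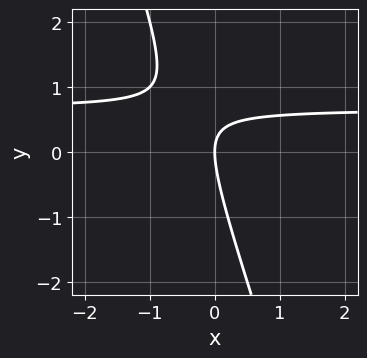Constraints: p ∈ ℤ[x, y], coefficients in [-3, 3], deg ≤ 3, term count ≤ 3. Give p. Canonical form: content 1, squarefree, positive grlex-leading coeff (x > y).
3*x*y + y^2 - 2*x

(a) deg p = 2. The shape is more complex than any degree-1 curve.
(b) From the axis intercepts and sections: it crosses the x-axis at the gridline x = 0; one y-axis crossing is at y = 0.
(c) Fitting integer coefficients to these (and the overall shape) gives p.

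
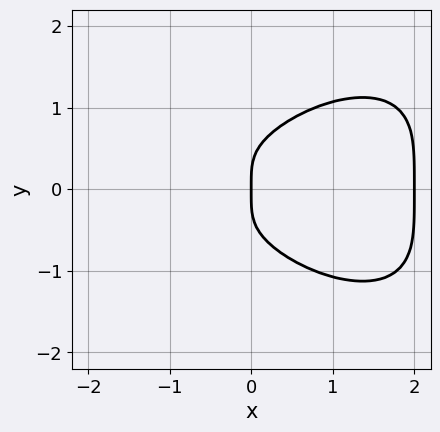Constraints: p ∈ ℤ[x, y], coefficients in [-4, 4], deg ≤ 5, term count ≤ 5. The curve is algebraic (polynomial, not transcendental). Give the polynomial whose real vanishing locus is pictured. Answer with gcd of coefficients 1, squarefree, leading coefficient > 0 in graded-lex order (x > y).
x^4 + 3*y^4 - 3*x^2 - 2*x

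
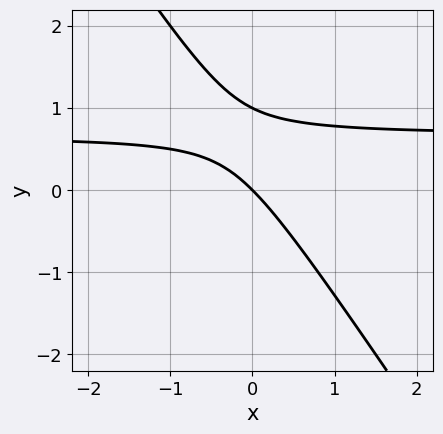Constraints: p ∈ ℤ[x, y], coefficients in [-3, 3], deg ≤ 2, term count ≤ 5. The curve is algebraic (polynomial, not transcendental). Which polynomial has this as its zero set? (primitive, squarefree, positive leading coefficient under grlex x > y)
3*x*y + 2*y^2 - 2*x - 2*y

1. The degree is 2 — the shape is more complex than any degree-1 curve.
2. From the axis intercepts and sections: the y-axis gridline crossings are at y ∈ {0, 1}; it crosses the x-axis at the gridline x = 0.
3. Fitting integer coefficients to these (and the overall shape) gives p.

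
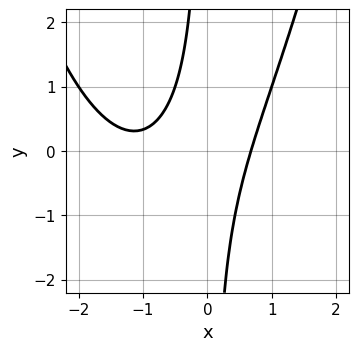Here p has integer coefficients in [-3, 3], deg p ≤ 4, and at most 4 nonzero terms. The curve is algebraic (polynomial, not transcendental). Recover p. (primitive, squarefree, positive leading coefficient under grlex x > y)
(a) The degree is 3 — a generic line meets the curve in up to 3 points.
(b) Checking where it meets the axes: it misses every integer gridline on the y-axis.
(c) The integer polynomial consistent with all of this is the stated p.

2*x^3 + 3*x^2 - 3*x*y - 2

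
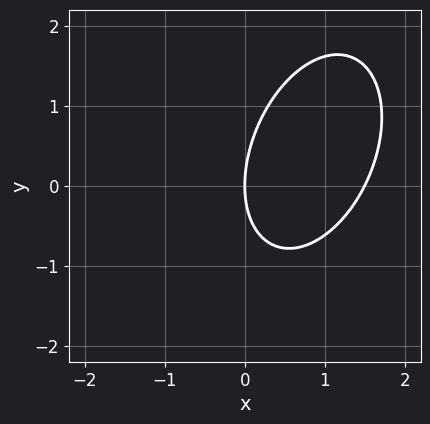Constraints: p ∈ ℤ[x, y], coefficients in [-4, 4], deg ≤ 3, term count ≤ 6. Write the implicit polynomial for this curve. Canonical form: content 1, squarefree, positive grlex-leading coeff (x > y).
2*x^2 - x*y + y^2 - 3*x

First, the degree is 2 — the shape is more complex than any degree-1 curve.
Next, reading off the gridlines: it crosses the y-axis at the gridline y = 0; it meets the x-axis at x = 0 (among the integer gridlines).
Finally, fitting integer coefficients to these (and the overall shape) gives p.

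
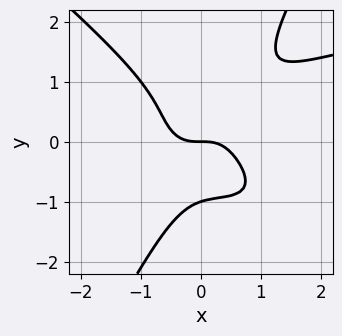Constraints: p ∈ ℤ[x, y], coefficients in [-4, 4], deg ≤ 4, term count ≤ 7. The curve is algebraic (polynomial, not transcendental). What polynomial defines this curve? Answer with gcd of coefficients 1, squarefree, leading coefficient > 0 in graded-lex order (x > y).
3*x^2*y^2 + 2*x*y^3 - 2*y^4 - 3*x^3 - 2*y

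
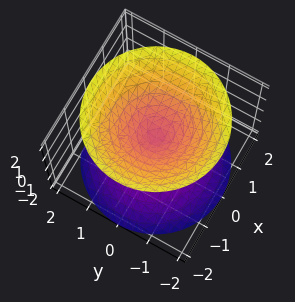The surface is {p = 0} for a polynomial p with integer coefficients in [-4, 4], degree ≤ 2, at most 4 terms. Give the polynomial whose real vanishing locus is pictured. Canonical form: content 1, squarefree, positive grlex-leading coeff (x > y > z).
First, the picture has 2 separate pieces. They look like related sheets of one shape, so recover p as a whole.
Then, deg p = 2. Two nappes meeting at a single point; a quadric.
Then, symmetries: it's symmetric under z → −z, forcing even powers of z; the surface is invariant under rotation about z: p = q(x² + y², z).
Then, checking where it meets the axes: a circular section at z = -1 has radius exactly 1; one z-axis crossing is at z = 0; it meets the x-axis at x = 0 (among the integer gridlines).
Finally, assembling these constraints gives the stated polynomial.

x^2 + y^2 - z^2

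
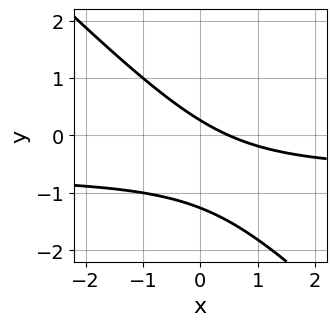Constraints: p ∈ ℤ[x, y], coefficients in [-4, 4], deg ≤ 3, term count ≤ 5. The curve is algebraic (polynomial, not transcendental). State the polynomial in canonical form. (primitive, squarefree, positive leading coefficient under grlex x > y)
deg p = 2. A generic line meets the curve in up to 2 points.
The integer polynomial consistent with all of this is the stated p.

3*x*y + 3*y^2 + 2*x + 3*y - 1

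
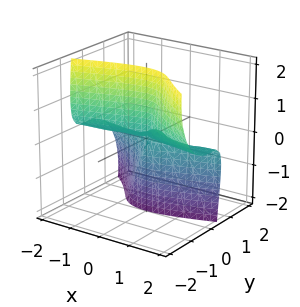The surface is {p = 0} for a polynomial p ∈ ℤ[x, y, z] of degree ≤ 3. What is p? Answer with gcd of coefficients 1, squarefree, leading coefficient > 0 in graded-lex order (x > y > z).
x^2*z - 2*x*y*z + 3*y^3 + 2*y*z^2 - y^2

First, deg p = 3.
Then, observable constraints: every point of the z-axis in the box is on the surface; the visible x-axis segment lies entirely on the surface.
Finally, fitting integer coefficients to these (and the overall shape) gives p.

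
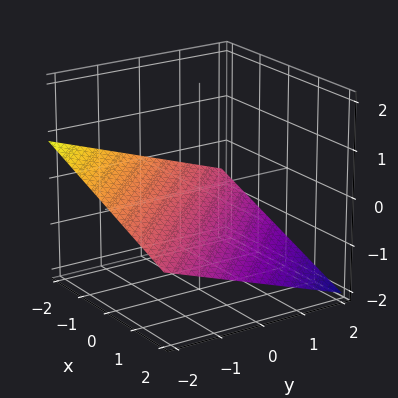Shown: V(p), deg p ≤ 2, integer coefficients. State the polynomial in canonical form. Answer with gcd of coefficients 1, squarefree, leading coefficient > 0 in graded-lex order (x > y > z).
First, degree: the surface is flat (a plane), so deg p = 1.
Then, reading off the gridlines: it crosses the x-axis at the gridline x = -2; it meets the y-axis at y = -2 (among the integer gridlines).
Finally, fitting integer coefficients to these (and the overall shape) gives p.

x + y + 3*z + 2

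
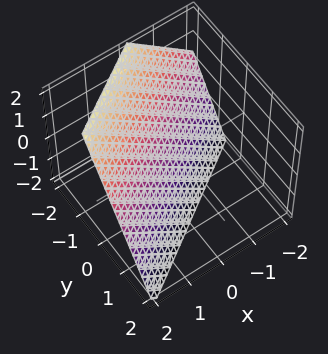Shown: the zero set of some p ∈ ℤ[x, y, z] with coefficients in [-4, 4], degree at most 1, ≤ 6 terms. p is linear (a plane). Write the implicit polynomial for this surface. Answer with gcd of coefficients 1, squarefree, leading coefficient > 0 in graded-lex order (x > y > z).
First, deg p = 1. The surface is flat (a plane).
Next, reading off the gridlines: it meets the z-axis at z = -1 (among the integer gridlines); one x-axis crossing is at x = 1.
Finally, putting this together gives p.

2*x - 3*y - 2*z - 2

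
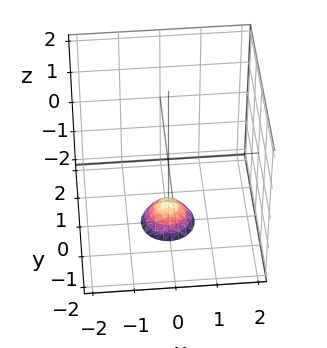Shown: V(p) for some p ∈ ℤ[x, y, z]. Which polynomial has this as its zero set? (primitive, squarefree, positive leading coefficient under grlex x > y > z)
1. deg p = 2. No degree-1 surface has this shape.
2. Symmetry: the z-axis is an axis of rotation, so x and y enter only as x² + y².
3. Observable constraints: a circular section at z = -2 has radius between 0 and 1; no y-intercept at any integer in the box.
4. Together with the visible shape, these determine p as stated.

3*x^2 + 3*y^2 + 2*z + 3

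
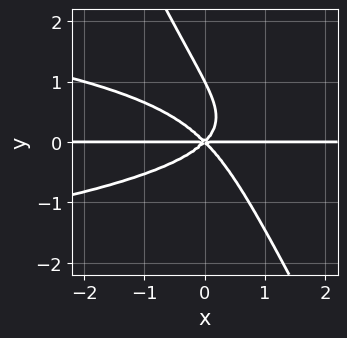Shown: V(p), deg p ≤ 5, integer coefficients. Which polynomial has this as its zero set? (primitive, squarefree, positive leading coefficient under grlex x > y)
deg p = 4. The shape is more complex than any degree-3 curve.
Reading off the gridlines: every point of the x-axis in the box is on the curve; the y-axis gridline crossings are at y ∈ {0, 1}.
Solving for integer coefficients yields p as stated.

2*x*y^3 + y^4 + x^2*y - y^3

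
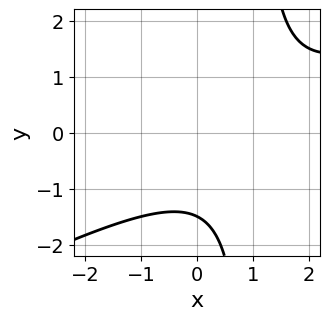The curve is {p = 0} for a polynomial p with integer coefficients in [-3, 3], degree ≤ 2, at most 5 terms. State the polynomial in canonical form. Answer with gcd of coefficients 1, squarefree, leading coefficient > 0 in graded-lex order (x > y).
(a) Degree: the shape is more complex than any degree-1 curve, so deg p = 2.
(b) Checking where it meets the axes: it misses every integer gridline on the x-axis.
(c) Matching integer coefficients to the picture gives p.

x^2 - 2*x*y - 2*x + 2*y + 3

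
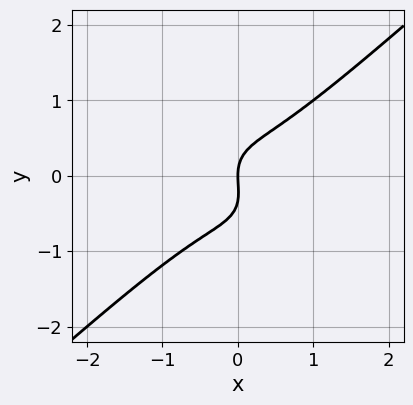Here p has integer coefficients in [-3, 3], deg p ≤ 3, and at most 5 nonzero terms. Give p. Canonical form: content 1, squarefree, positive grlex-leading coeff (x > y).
First, deg p = 3. No degree-2 curve has this shape.
Then, from the axis intercepts and sections: it crosses the x-axis at the gridline x = 0; it crosses the y-axis at the gridline y = 0.
Finally, putting this together gives p.

3*x^3 - x*y^2 - 3*y^3 - y^2 + 2*x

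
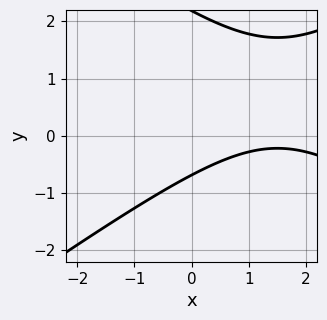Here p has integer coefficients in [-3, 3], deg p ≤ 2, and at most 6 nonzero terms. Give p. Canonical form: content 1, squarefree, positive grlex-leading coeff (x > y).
First, degree: a generic line meets the curve in up to 2 points, so deg p = 2.
Then, from the visible intercepts: no x-intercept at any integer in the box.
Finally, the integer polynomial consistent with all of this is the stated p.

x^2 - 2*y^2 - 3*x + 3*y + 3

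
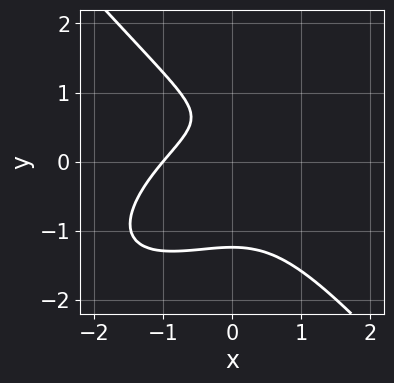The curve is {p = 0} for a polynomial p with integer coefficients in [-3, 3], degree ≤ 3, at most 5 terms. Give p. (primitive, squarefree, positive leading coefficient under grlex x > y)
1. Degree: no degree-2 curve has this shape, so deg p = 3.
2. From the axis intercepts and sections: it meets the x-axis at x = -1 (among the integer gridlines).
3. Assembling these constraints gives the stated polynomial.

2*x^3 - 2*x^2*y + 3*y^3 - 3*y + 2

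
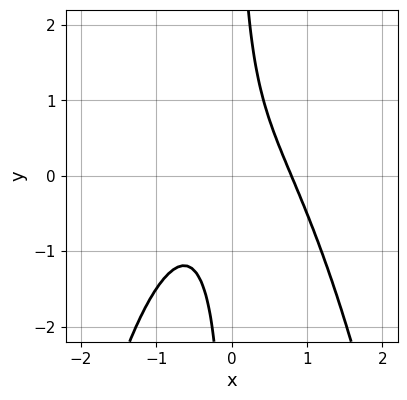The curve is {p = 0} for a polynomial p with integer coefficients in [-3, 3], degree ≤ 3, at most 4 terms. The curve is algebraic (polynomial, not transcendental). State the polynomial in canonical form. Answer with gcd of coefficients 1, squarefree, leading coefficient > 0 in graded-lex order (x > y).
2*x^3 + 2*x*y - 1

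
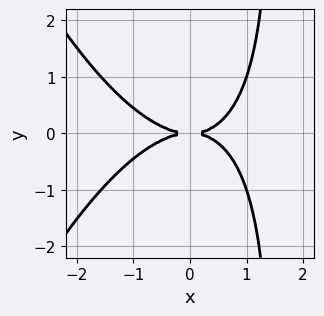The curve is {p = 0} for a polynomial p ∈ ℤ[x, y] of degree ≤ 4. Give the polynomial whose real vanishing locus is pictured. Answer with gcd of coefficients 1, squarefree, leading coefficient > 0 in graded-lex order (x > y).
x^4 + 2*x*y^2 - 3*y^2

Degree: the shape is more complex than any degree-3 curve, so deg p = 4.
Symmetries: mirror symmetry y ↦ −y ⇒ only even powers of y.
Checking where it meets the axes: one x-axis crossing is at x = 0; it crosses the y-axis at the gridline y = 0.
Matching integer coefficients to the picture gives p.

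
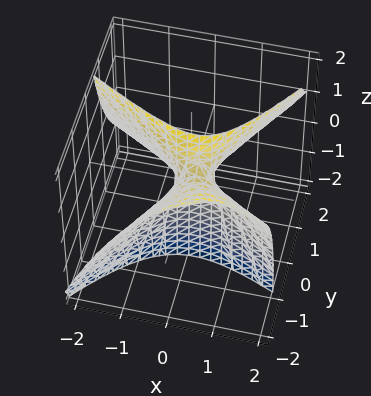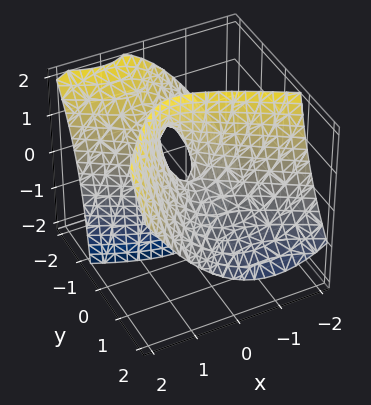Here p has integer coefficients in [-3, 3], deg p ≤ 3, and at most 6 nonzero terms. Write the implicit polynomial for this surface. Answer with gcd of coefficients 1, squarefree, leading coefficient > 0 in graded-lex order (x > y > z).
2*x^2 + 2*x*y - 2*y^2 - 3*y*z - z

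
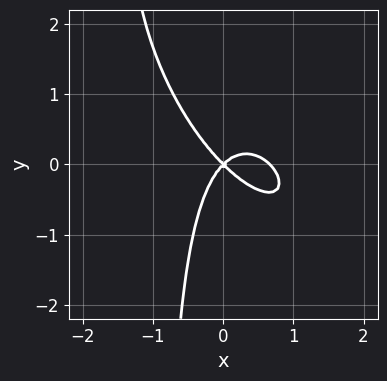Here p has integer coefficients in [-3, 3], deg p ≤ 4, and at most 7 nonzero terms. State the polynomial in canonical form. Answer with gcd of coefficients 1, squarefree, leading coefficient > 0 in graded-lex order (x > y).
3*x^3 + 3*x^2*y + 2*x*y^2 - 2*x^2 + 2*y^2

(a) Degree: a generic line meets the curve in up to 3 points, so deg p = 3.
(b) Checking where it meets the axes: one y-axis crossing is at y = 0; it crosses the x-axis at the gridline x = 0.
(c) The integer polynomial consistent with all of this is the stated p.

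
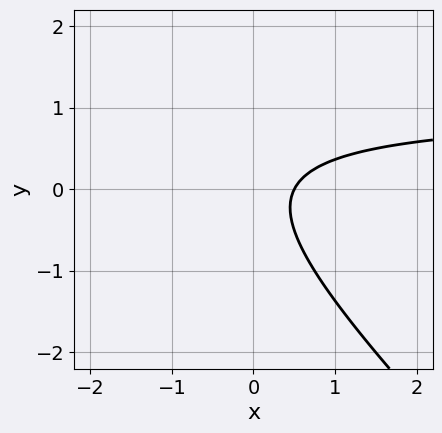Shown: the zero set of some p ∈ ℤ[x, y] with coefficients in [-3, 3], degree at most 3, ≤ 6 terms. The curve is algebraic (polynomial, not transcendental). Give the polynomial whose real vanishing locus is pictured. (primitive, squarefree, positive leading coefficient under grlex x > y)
2*x*y + 2*y^2 - 2*x + 1

(a) The degree is 2 — a generic line meets the curve in up to 2 points.
(b) Against the integer gridlines: the curve avoids every integer y-axis point in the box.
(c) Putting this together gives p.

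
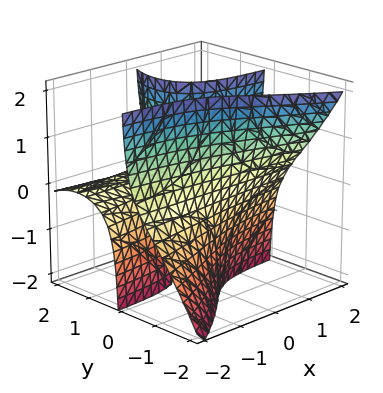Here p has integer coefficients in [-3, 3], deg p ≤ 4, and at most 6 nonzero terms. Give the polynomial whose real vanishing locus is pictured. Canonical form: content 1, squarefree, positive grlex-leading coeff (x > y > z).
First, I count 2 distinct pieces.
Then, deg p = 3.
Next, reading off the gridlines: it misses every integer gridline on the z-axis; the surface avoids every integer x-axis point in the box; it crosses the y-axis at the gridline y = 1.
Finally, these observations pin down the coefficients.

2*x*y*z - y^3 + 2*y^2 - 1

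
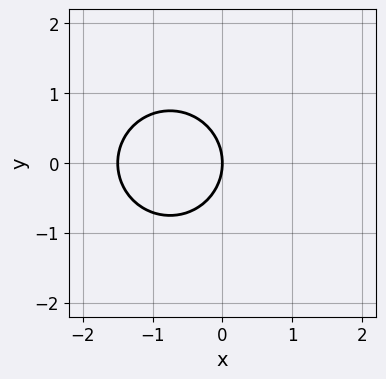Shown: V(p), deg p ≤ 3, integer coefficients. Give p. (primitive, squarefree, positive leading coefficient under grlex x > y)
2*x^2 + 2*y^2 + 3*x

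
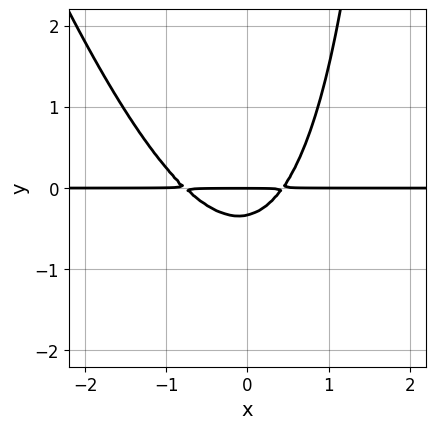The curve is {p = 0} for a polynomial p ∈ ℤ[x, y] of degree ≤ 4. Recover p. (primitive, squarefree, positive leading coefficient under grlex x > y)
3*x^2*y + x*y^2 + x*y - 3*y^2 - y

First, the degree is 3 — no degree-2 curve has this shape.
Next, against the integer gridlines: one y-axis crossing is at y = 0; every point of the x-axis in the box is on the curve.
Finally, these observations pin down the coefficients.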